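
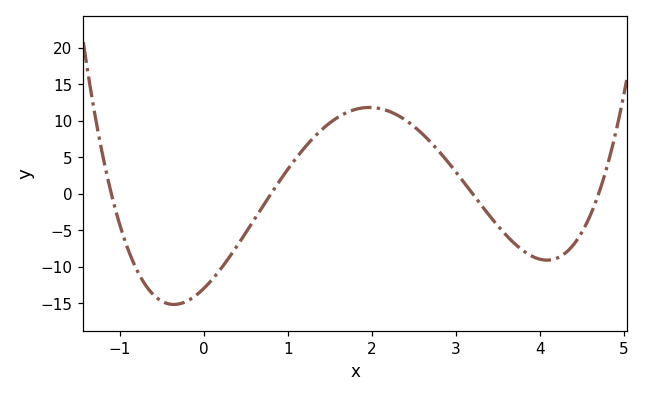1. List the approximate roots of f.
-1.1, 0.8, 3.2, 4.7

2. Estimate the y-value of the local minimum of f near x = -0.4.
-15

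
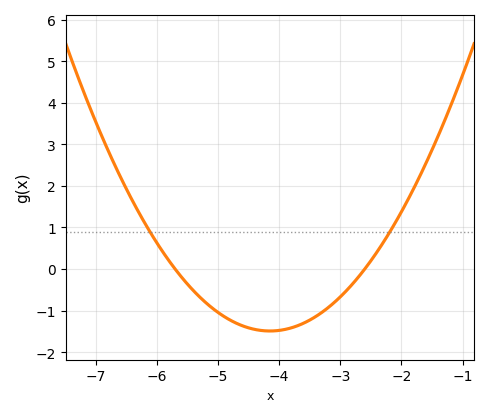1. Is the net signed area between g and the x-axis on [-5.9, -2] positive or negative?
negative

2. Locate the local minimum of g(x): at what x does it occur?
-4.15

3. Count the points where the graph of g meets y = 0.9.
2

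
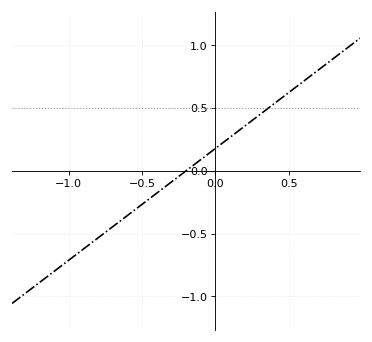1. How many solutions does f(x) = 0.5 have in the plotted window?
1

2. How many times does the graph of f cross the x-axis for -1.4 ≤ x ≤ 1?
1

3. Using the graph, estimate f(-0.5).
-0.25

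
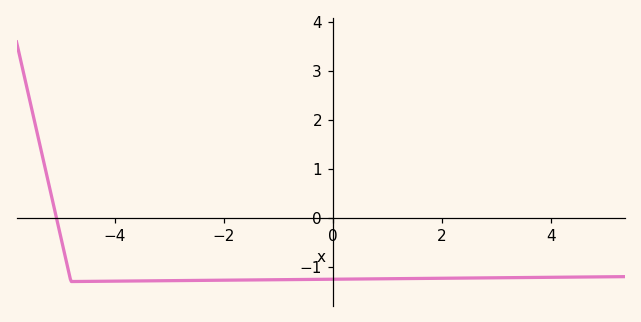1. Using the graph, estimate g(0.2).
-1.3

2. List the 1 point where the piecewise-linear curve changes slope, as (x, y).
(-4.8, -1.3)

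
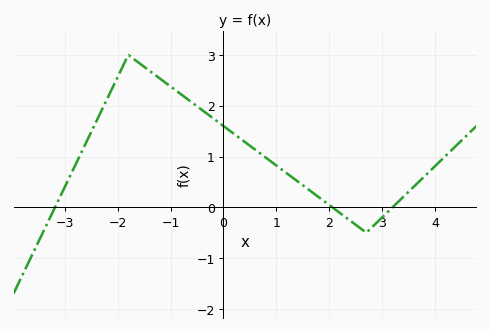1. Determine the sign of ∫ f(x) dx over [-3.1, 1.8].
positive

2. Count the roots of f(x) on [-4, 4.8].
3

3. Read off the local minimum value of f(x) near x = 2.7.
-0.5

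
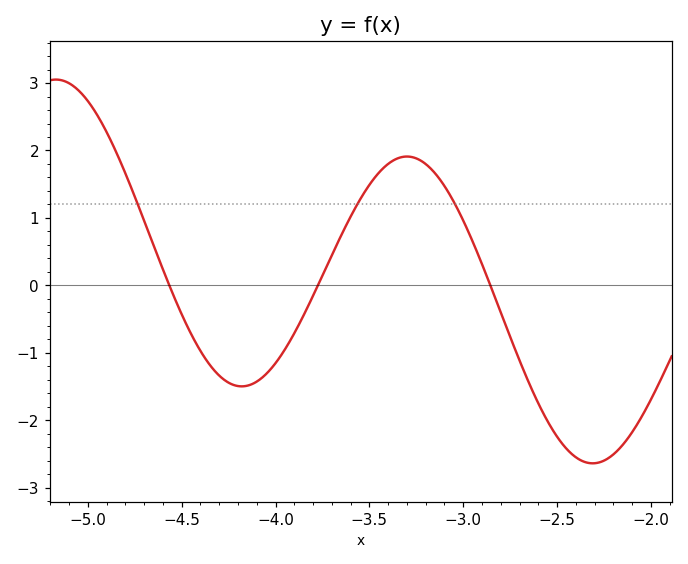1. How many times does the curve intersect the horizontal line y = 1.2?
3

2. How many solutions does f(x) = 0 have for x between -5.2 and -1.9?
3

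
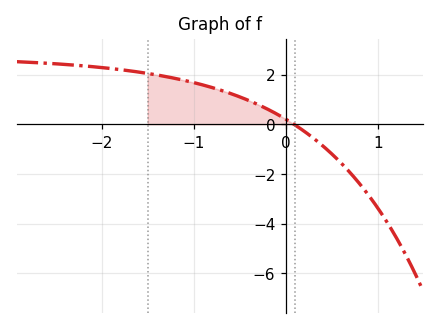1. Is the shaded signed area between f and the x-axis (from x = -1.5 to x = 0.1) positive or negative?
positive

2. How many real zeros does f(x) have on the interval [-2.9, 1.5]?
1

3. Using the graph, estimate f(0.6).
-1.6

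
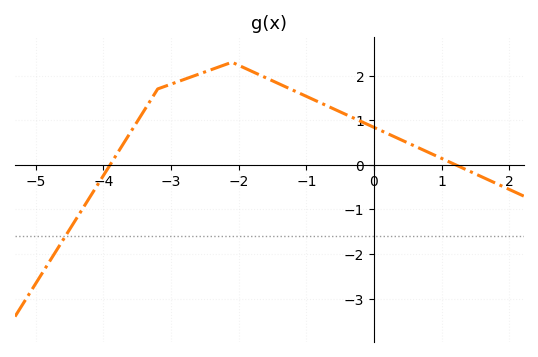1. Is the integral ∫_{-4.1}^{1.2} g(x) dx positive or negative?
positive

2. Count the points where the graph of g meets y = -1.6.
1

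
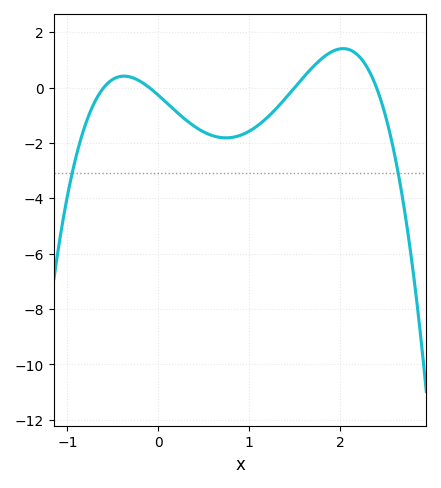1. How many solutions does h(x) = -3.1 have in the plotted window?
2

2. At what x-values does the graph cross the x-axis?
-0.6, -0.1, 1.5, 2.4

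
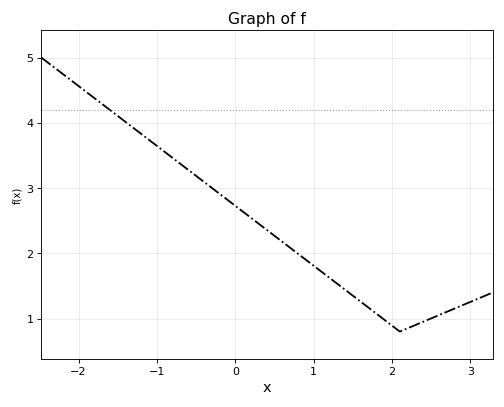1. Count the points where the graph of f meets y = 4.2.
1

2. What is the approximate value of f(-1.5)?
4.1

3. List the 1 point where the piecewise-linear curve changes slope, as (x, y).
(2.1, 0.8)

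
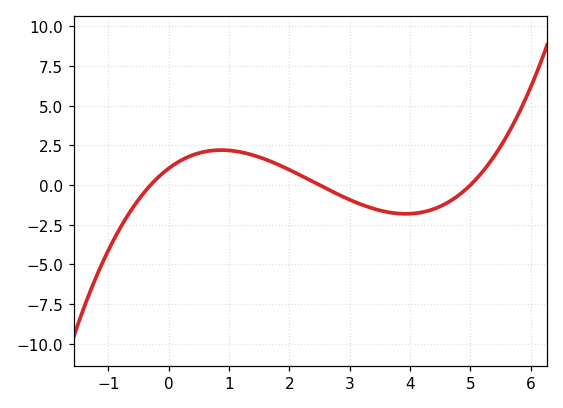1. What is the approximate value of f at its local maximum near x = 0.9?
2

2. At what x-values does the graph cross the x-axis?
-0.4, 2.4, 5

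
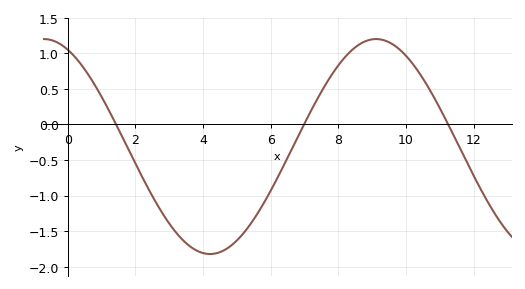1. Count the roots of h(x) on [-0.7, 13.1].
3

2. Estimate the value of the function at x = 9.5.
1.15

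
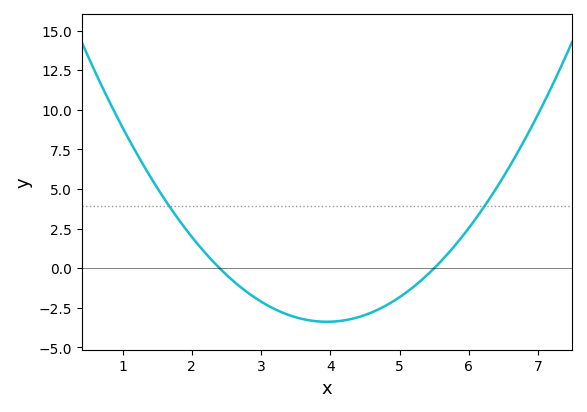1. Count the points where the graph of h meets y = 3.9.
2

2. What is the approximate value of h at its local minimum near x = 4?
-3.39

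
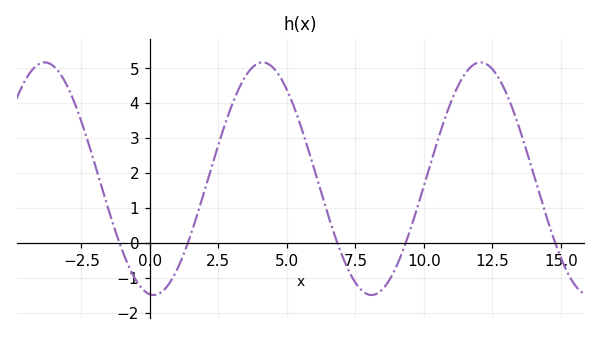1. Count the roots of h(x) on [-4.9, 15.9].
5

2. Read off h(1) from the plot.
-0.8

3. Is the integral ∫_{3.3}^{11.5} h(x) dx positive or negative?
positive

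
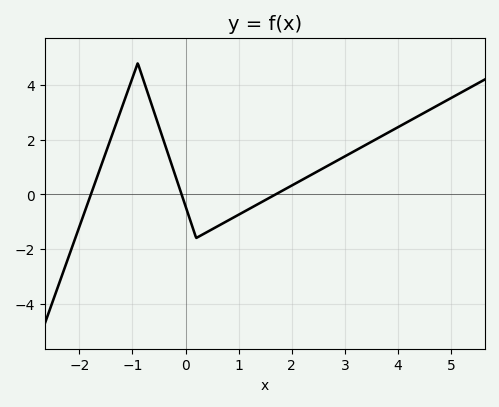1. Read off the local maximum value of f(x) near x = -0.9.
4.79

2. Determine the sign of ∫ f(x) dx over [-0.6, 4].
positive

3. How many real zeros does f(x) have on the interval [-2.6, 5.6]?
3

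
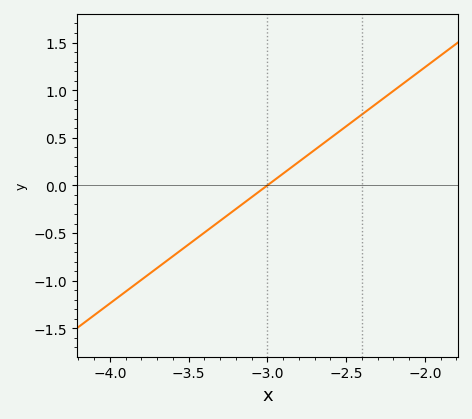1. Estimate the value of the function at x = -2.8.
0.248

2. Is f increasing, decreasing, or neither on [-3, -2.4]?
increasing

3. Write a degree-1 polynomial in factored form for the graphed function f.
y = 1.24(x + 3)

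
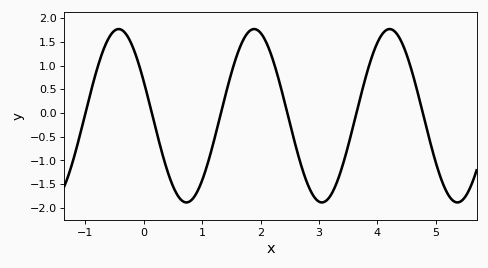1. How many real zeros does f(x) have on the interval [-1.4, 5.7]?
6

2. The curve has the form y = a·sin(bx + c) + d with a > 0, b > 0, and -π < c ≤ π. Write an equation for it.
y = 1.83sin(2.7x + 2.7) - 0.06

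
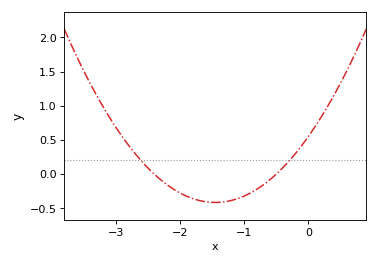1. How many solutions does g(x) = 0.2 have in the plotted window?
2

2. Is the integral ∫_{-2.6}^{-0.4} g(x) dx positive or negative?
negative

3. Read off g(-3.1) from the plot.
0.85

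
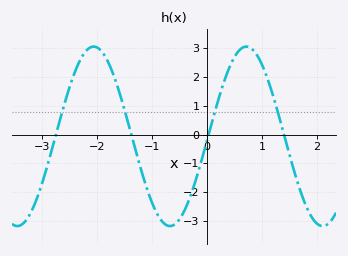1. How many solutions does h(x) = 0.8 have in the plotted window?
4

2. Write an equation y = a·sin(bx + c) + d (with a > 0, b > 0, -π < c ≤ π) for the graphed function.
y = 3.12sin(2.26x - 0.04) - 0.06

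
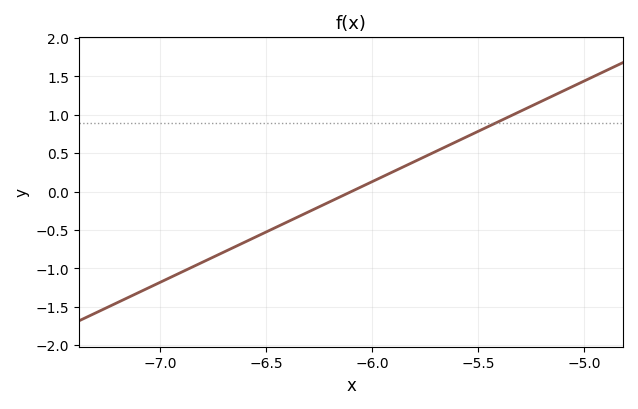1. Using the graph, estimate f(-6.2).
-0.131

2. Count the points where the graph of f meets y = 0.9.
1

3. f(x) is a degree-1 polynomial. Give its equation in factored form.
y = 1.31(x + 6.1)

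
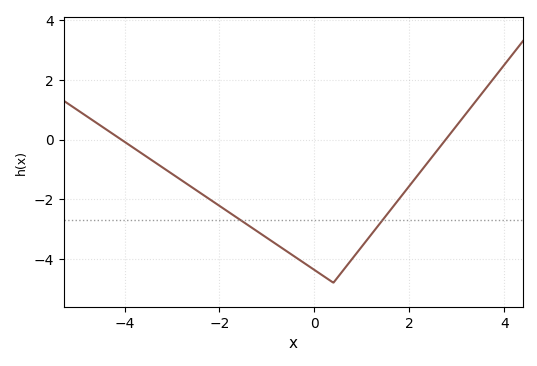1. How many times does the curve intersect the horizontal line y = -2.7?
2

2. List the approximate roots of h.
-4.07, 2.77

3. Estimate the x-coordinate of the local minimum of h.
0.397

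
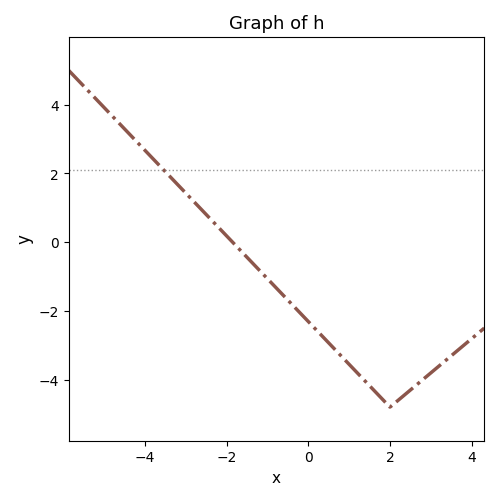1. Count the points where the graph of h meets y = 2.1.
1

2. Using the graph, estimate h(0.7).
-3.18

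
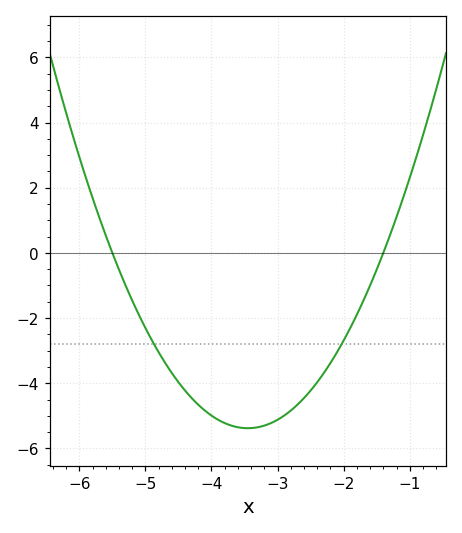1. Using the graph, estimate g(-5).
-2.4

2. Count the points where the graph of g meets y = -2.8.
2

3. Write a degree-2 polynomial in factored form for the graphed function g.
y = 1.28(x + 5.5)(x + 1.4)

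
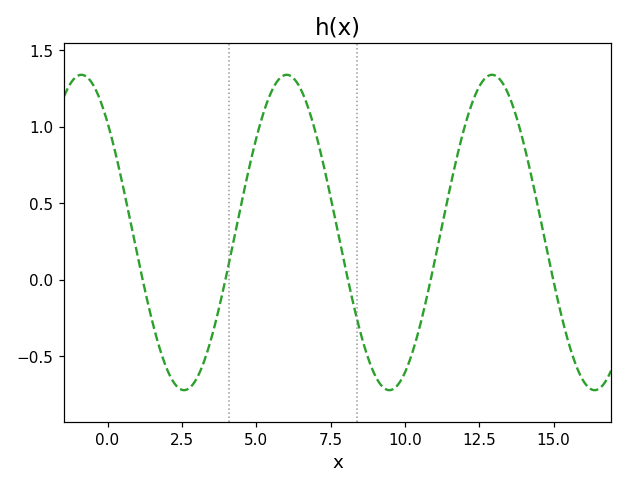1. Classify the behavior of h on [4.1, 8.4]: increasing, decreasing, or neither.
neither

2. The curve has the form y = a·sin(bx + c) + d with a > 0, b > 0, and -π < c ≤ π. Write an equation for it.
y = 1.03sin(0.91x + 2.4) + 0.31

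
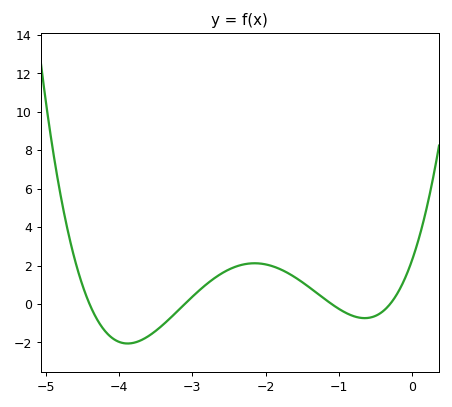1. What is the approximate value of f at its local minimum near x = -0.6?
-0.738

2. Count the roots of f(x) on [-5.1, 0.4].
4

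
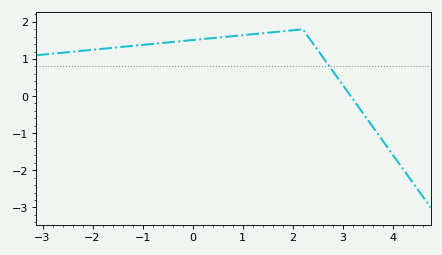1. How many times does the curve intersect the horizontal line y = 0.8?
1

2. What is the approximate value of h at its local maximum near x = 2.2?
1.8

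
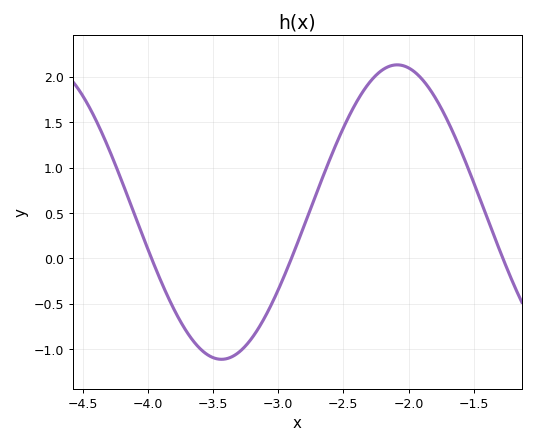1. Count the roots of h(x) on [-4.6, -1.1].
3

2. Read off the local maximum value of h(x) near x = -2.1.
2.15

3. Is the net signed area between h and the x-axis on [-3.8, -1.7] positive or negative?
positive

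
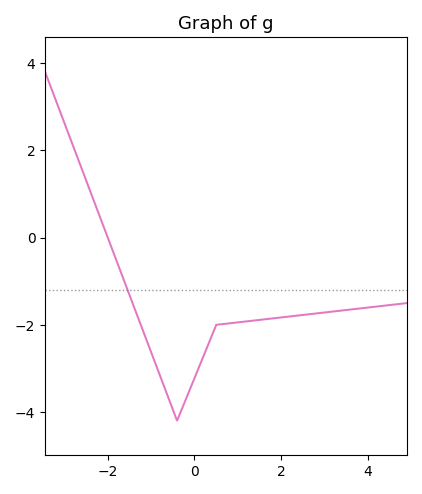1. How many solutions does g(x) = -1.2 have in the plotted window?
1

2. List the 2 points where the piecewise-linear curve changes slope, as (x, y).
(-0.4, -4.2); (0.5, -2)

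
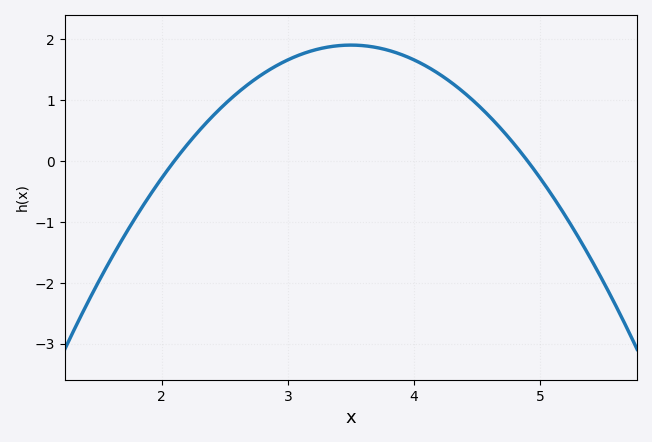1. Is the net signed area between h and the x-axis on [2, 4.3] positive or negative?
positive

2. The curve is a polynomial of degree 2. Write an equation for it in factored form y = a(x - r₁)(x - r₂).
y = -0.97(x - 2.1)(x - 4.9)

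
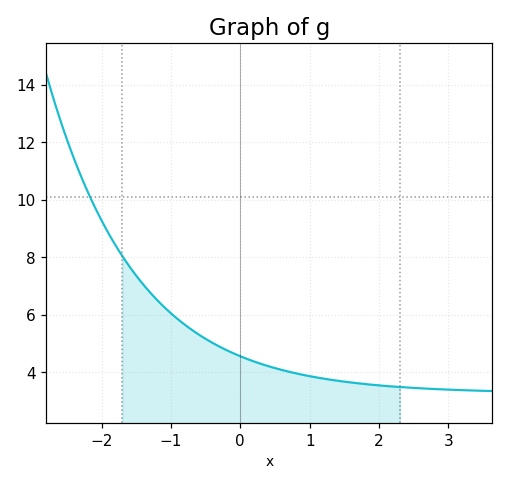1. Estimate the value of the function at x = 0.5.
4.2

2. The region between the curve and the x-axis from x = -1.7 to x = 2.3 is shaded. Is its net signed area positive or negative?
positive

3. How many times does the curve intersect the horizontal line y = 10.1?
1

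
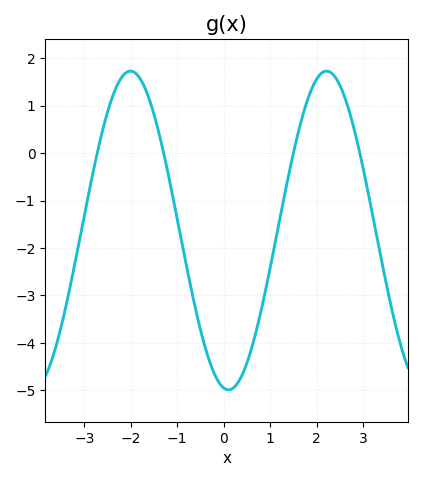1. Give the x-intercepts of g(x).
-2.72, -1.29, 1.5, 2.92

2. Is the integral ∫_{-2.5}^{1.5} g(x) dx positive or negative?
negative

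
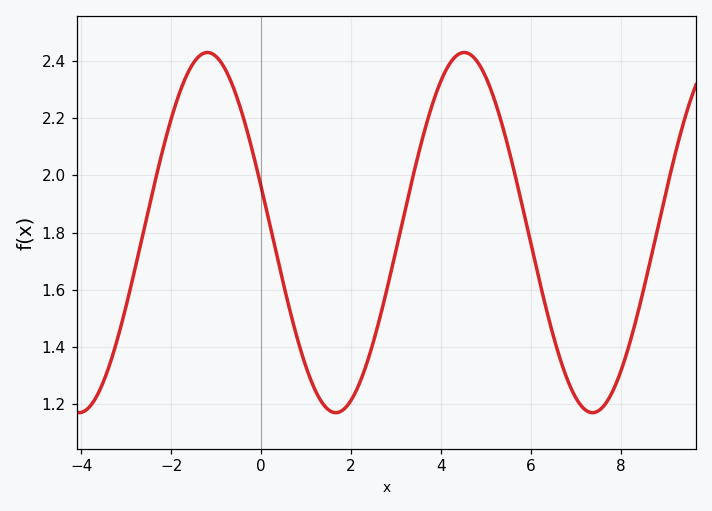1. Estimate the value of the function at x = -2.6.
1.81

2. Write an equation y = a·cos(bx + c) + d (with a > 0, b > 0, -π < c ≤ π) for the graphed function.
y = 0.63cos(1.1x + 1.31) + 1.8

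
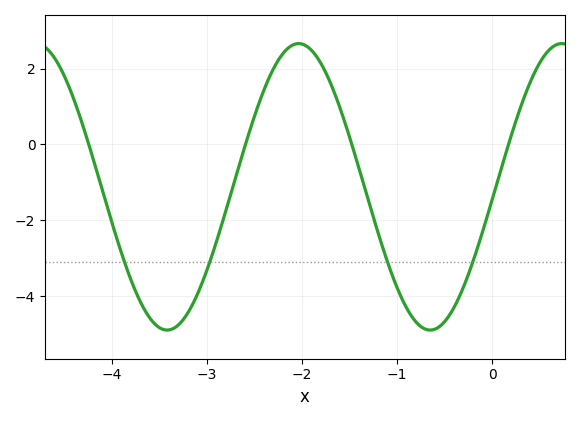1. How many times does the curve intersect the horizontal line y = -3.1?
4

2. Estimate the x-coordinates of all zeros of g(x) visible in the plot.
-4.2, -2.6, -1.5, 0.2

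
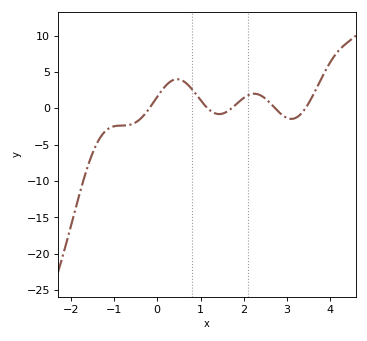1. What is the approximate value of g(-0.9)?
-2.5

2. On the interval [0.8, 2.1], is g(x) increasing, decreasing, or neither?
neither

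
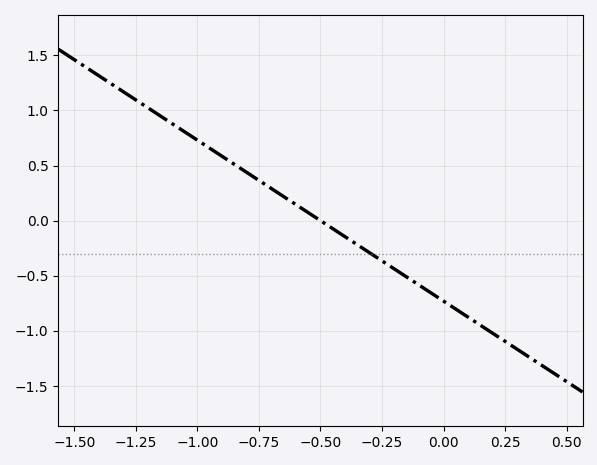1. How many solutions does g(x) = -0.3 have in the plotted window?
1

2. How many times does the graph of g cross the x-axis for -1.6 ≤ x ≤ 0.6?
1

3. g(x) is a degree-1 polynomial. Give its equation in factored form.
y = -1.46(x + 0.5)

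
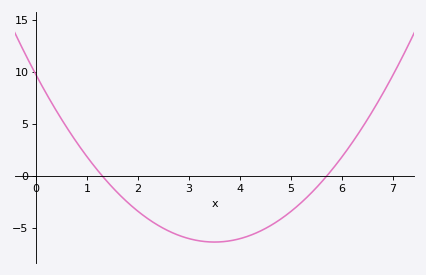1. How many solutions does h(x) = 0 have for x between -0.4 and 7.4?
2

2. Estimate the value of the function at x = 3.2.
-6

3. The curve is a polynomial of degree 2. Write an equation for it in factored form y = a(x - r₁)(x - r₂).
y = 1.31(x - 1.3)(x - 5.7)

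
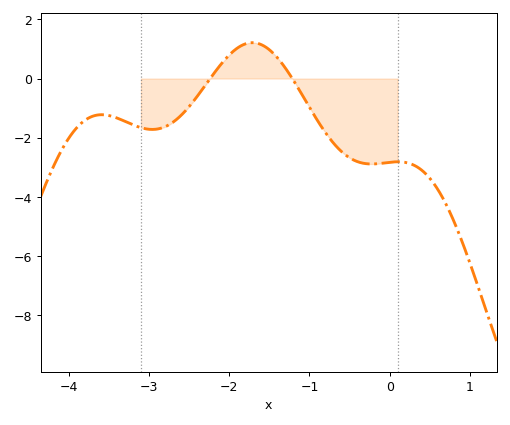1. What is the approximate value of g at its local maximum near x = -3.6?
-1.22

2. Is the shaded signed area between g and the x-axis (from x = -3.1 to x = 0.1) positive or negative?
negative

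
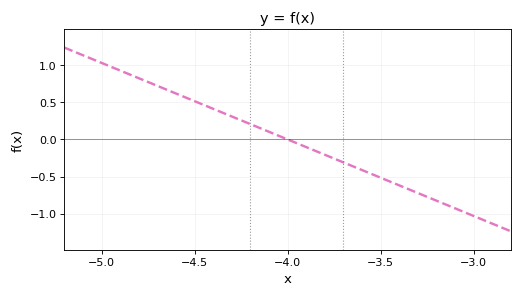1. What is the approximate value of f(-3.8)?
-0.2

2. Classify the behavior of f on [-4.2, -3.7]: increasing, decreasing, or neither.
decreasing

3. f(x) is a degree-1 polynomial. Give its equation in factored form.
y = -1.03(x + 4)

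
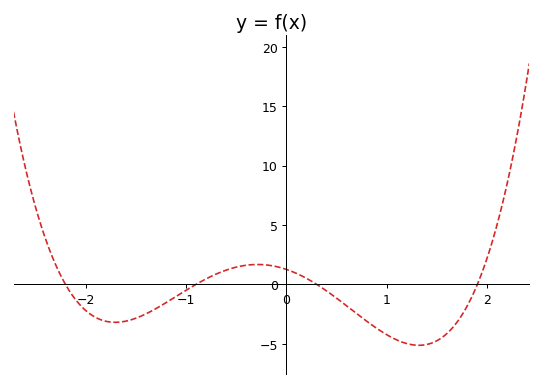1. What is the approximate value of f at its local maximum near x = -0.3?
1.67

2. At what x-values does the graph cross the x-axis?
-2.2, -0.9, 0.3, 1.9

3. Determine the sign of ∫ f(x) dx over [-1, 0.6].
positive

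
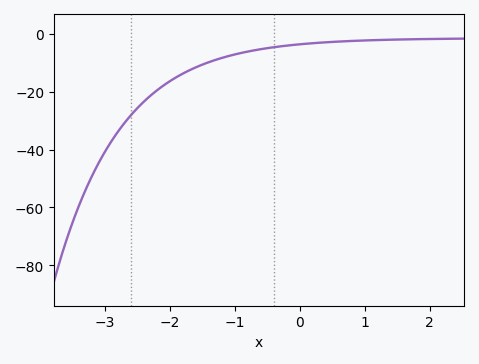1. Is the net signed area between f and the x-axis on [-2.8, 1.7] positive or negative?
negative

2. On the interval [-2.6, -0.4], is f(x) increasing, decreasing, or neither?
increasing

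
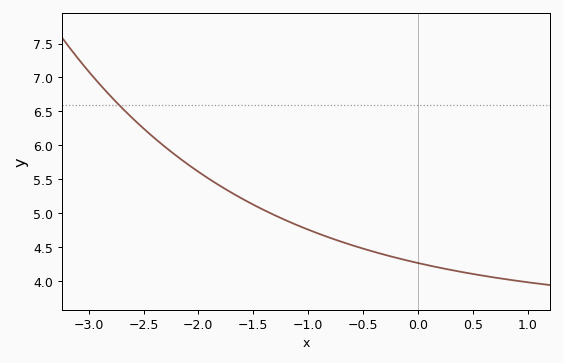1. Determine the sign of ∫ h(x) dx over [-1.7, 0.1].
positive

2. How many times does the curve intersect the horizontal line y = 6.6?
1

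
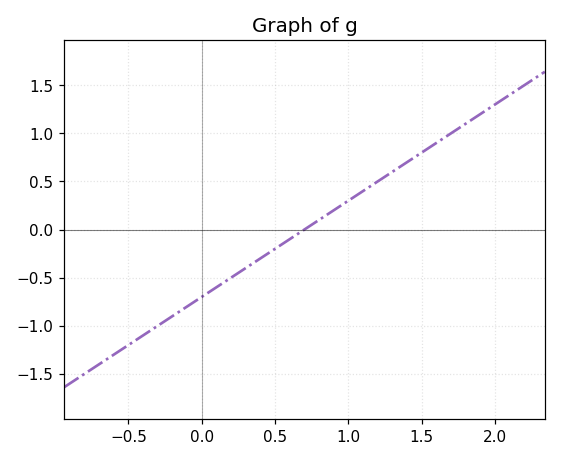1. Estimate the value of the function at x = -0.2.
-0.9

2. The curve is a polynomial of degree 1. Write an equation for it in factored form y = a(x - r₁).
y = 1(x - 0.7)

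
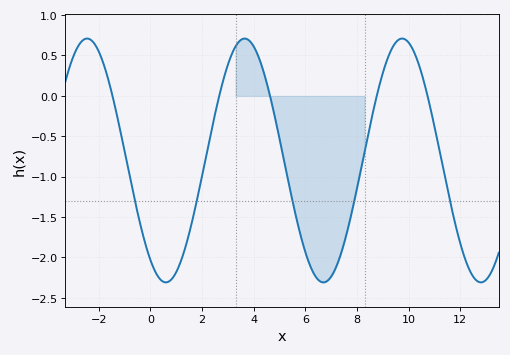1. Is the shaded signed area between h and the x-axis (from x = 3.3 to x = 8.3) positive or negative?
negative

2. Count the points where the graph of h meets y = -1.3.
5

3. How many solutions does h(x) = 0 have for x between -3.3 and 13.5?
5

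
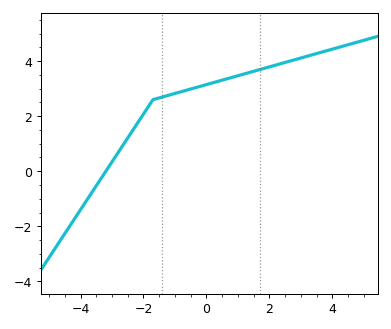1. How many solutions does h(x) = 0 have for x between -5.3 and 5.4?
1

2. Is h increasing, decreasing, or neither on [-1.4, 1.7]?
increasing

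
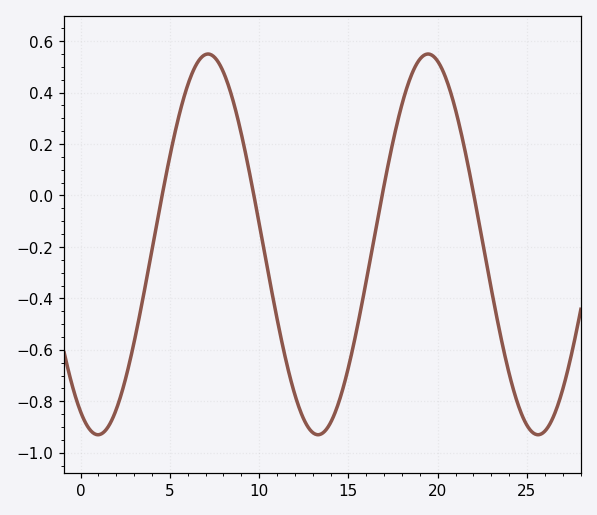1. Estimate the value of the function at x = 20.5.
0.448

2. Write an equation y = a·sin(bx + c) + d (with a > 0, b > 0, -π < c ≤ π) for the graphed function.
y = 0.74sin(0.51x - 2.07) - 0.19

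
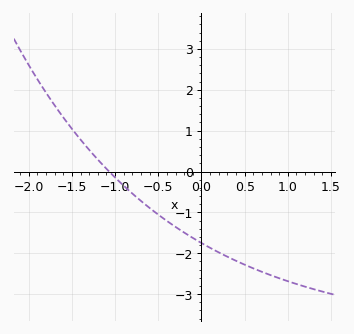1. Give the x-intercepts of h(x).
-1.07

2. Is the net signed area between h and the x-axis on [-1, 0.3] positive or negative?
negative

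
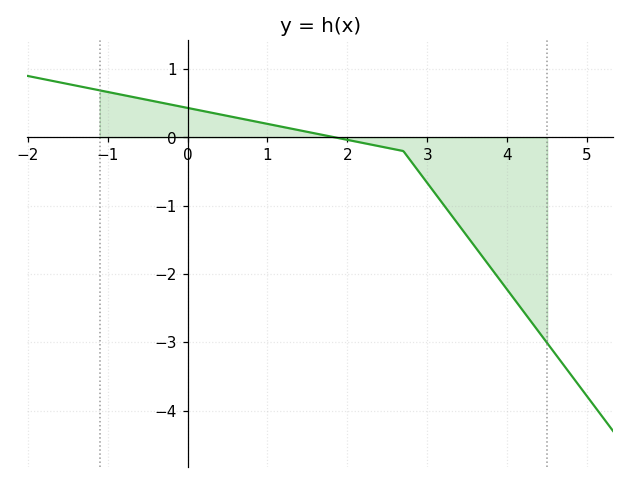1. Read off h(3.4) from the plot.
-1.3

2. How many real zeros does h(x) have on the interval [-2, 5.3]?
1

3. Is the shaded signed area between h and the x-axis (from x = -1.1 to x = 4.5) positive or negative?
negative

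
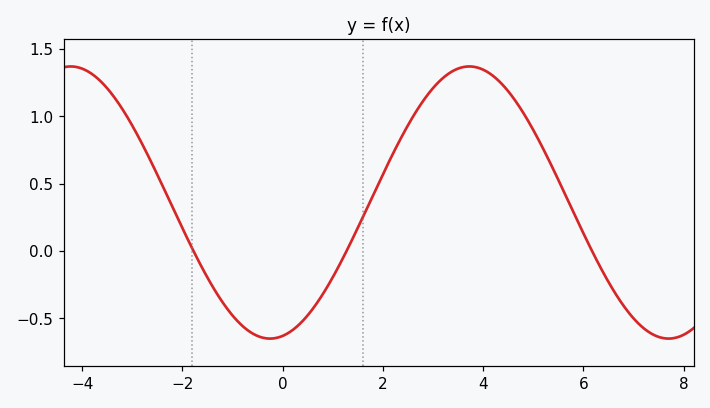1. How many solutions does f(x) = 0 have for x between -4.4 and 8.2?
3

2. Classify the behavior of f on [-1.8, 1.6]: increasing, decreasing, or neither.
neither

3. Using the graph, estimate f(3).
1.21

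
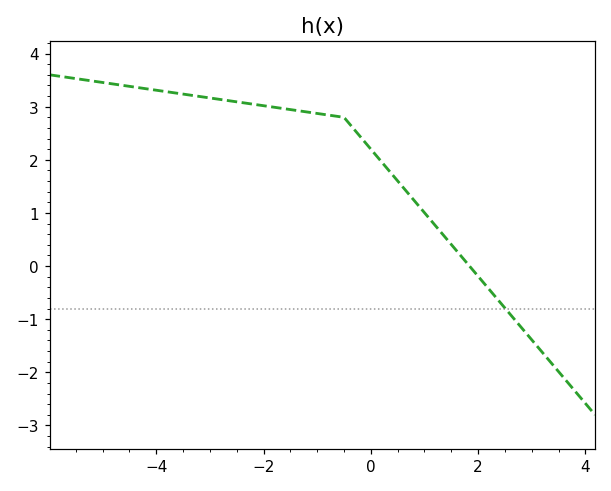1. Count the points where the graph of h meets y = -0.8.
1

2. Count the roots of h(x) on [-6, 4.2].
1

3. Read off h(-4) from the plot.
3.31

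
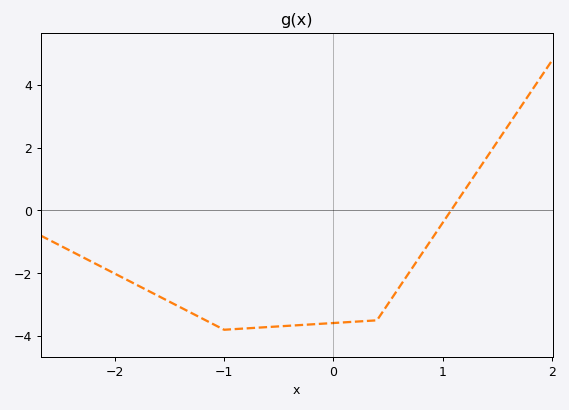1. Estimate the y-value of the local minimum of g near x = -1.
-3.8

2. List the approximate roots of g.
1.1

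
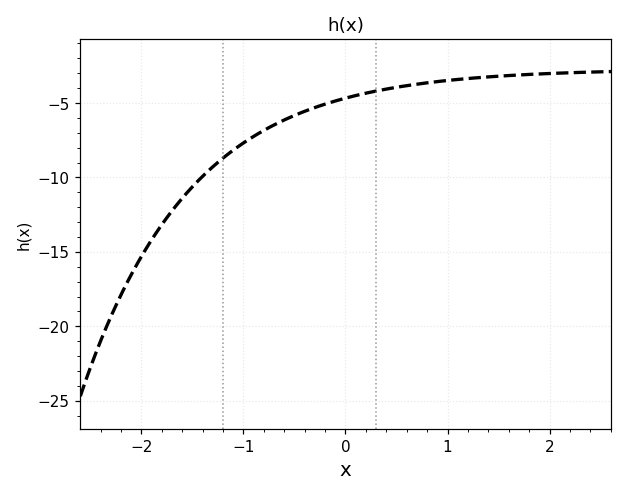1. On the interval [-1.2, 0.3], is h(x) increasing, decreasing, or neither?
increasing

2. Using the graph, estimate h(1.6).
-3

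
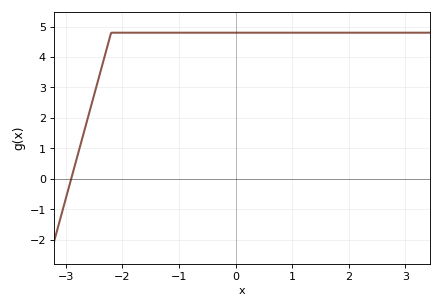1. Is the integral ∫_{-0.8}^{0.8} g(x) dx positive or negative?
positive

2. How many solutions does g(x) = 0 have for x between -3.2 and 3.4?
1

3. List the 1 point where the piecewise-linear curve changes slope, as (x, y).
(-2.2, 4.8)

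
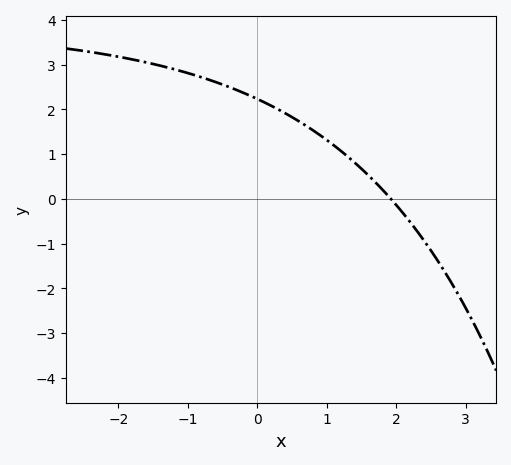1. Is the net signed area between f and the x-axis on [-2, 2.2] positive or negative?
positive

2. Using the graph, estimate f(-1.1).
2.9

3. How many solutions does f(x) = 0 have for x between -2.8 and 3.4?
1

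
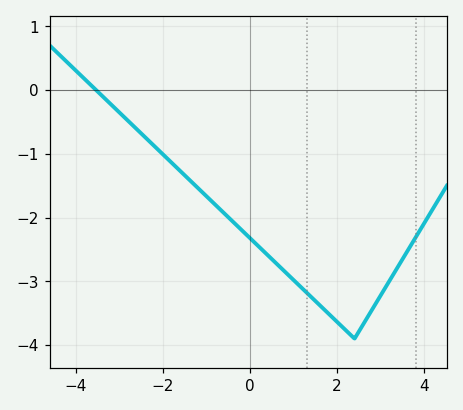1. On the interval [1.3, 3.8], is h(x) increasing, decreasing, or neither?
neither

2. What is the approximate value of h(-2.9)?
-0.4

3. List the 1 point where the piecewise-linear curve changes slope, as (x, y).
(2.4, -3.9)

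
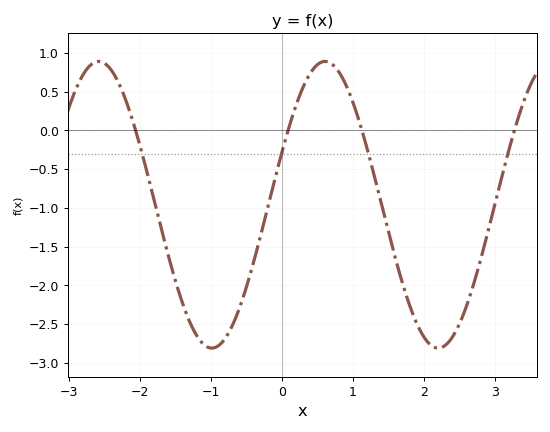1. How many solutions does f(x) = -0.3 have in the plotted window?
4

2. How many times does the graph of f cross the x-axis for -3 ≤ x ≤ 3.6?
4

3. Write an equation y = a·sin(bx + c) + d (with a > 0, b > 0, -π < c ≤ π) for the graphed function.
y = 1.85sin(1.97x + 0.372) - 0.96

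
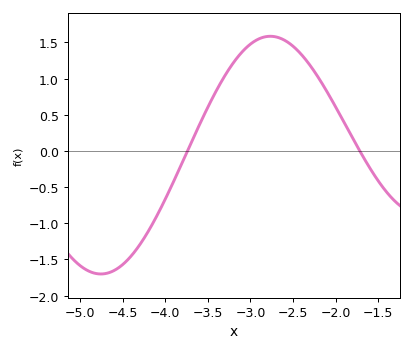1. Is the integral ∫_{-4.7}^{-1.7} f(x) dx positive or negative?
positive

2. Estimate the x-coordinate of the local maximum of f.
-2.8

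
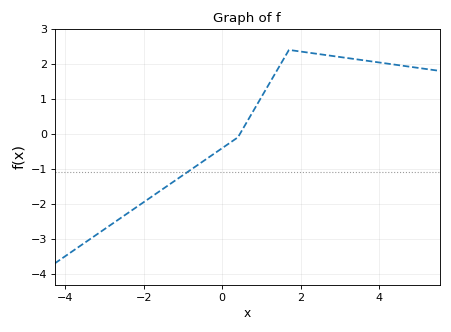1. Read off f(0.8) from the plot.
0.7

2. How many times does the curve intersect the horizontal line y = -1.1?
1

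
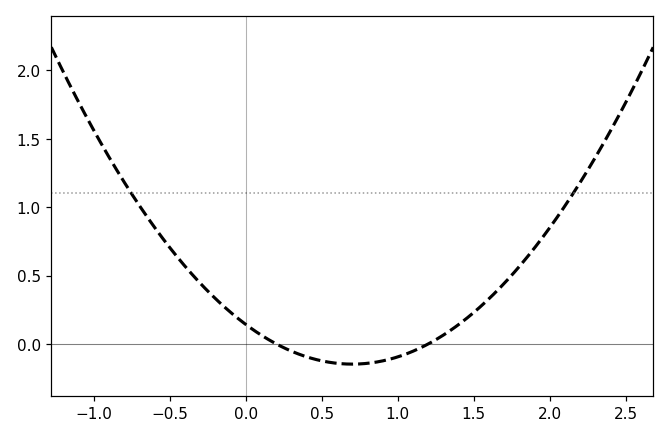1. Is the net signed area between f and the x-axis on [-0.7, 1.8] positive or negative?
positive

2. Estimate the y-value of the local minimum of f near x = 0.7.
-0.15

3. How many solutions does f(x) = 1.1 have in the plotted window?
2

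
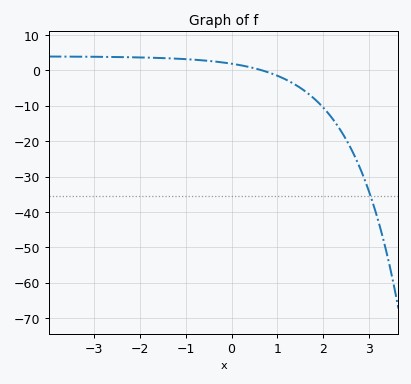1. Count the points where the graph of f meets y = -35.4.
1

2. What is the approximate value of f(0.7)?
0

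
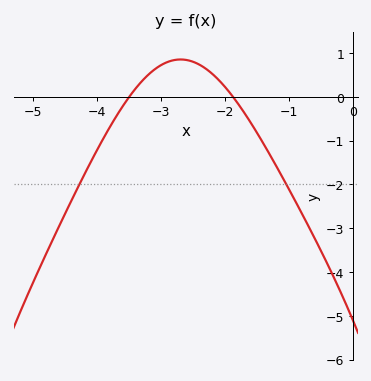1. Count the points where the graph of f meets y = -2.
2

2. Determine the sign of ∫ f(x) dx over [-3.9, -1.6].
positive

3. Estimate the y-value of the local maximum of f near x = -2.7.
0.9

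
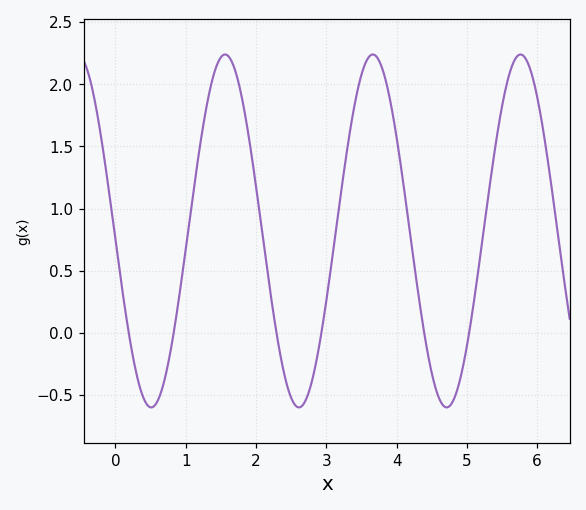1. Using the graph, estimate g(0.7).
-0.35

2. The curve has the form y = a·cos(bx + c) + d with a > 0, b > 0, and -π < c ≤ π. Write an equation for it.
y = 1.42cos(3x + 1.6) + 0.82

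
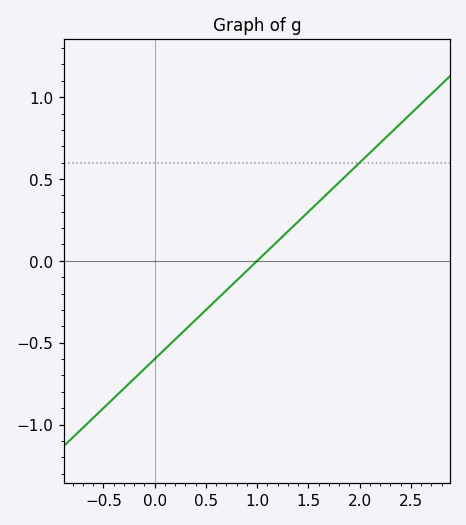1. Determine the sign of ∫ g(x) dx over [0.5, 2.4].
positive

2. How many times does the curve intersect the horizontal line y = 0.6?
1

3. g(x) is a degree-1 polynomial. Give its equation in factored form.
y = 0.6(x - 1)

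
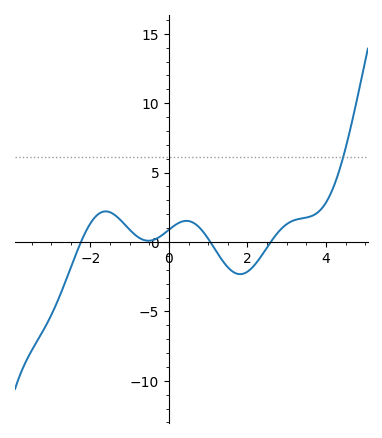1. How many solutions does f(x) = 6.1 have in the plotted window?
1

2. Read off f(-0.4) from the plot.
0.146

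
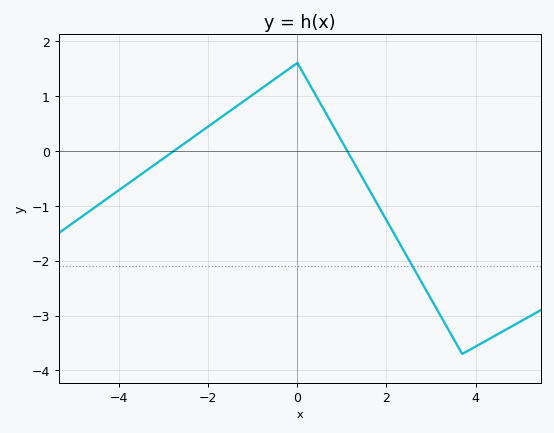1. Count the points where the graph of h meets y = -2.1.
1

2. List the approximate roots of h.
-2.77, 1.12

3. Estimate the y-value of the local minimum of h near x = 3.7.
-3.7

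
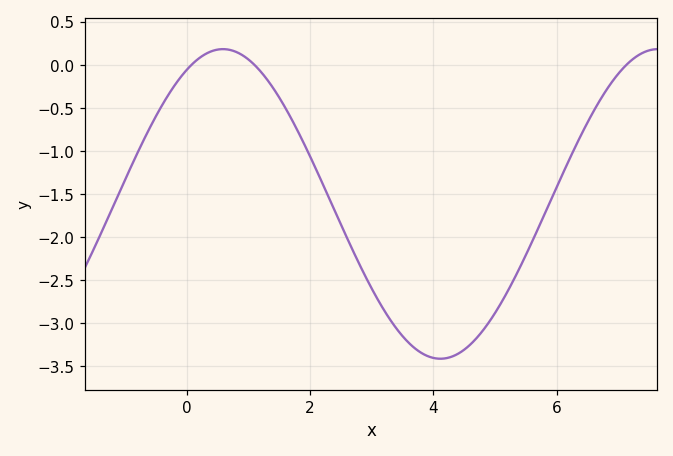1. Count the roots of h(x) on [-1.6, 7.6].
3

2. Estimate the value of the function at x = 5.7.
-1.91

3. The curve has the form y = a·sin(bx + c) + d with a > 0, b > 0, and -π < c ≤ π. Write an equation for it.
y = 1.8sin(0.89x + 1.05) - 1.62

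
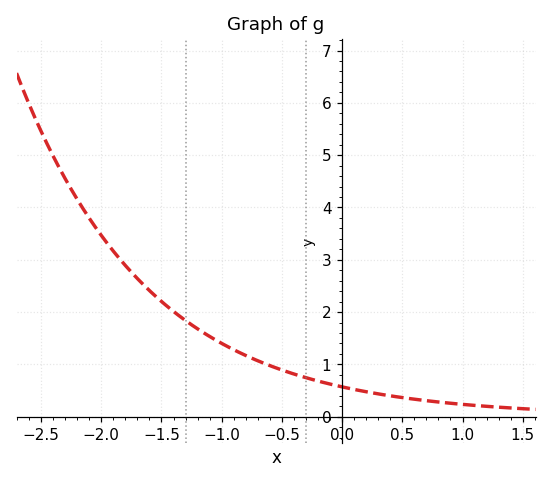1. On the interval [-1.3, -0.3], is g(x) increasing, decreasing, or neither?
decreasing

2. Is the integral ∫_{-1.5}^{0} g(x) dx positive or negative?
positive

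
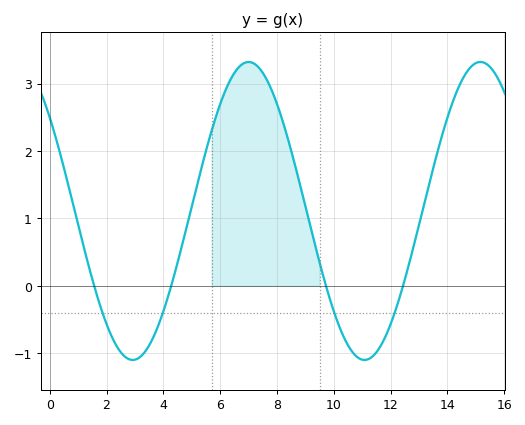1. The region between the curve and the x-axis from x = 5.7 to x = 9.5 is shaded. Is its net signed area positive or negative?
positive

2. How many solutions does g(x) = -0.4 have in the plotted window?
4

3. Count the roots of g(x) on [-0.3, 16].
4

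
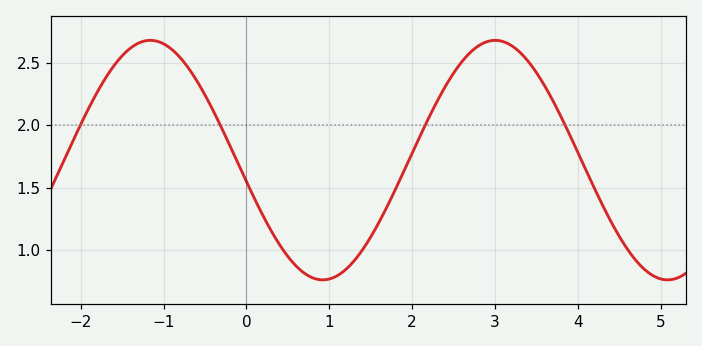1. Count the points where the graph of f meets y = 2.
4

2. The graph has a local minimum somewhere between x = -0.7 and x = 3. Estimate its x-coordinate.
0.919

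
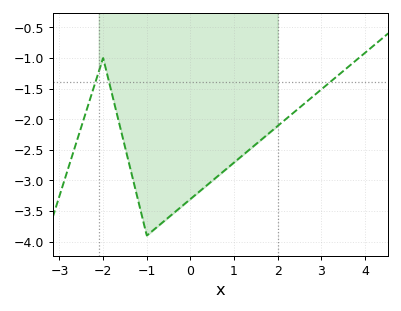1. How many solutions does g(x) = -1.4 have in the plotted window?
3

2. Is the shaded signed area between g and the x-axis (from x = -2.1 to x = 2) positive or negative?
negative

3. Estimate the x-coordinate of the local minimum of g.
-0.997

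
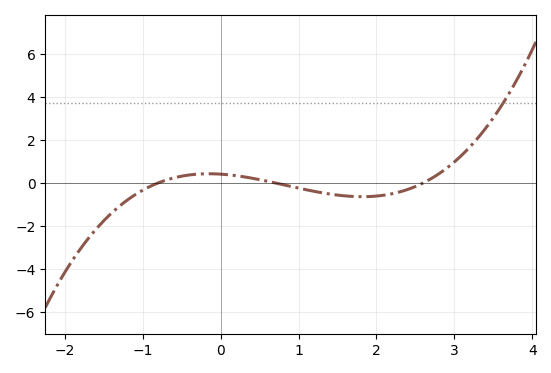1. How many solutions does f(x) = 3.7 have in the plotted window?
1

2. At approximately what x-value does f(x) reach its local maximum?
-0.2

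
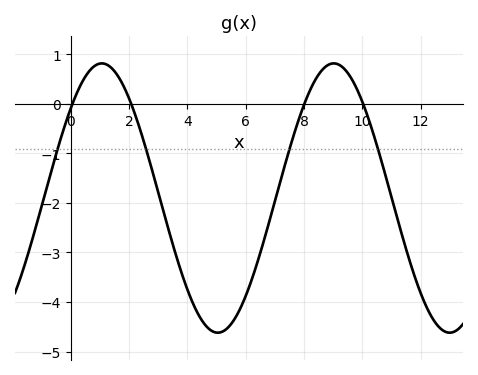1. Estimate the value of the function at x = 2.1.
-0.041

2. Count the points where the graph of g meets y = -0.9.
4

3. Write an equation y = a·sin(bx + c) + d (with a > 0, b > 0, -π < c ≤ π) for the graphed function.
y = 2.72sin(0.79x + 0.73) - 1.9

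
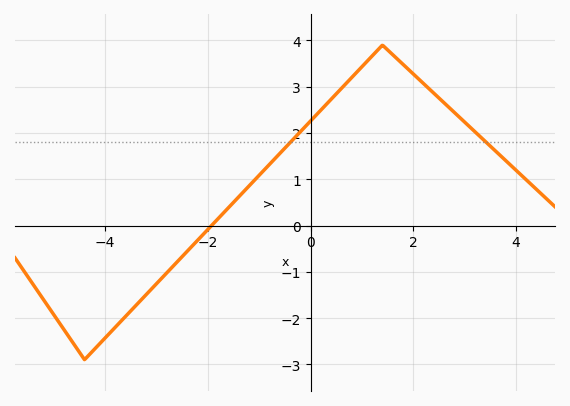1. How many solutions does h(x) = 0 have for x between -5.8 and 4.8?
1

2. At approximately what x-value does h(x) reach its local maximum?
1.4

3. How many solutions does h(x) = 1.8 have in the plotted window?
2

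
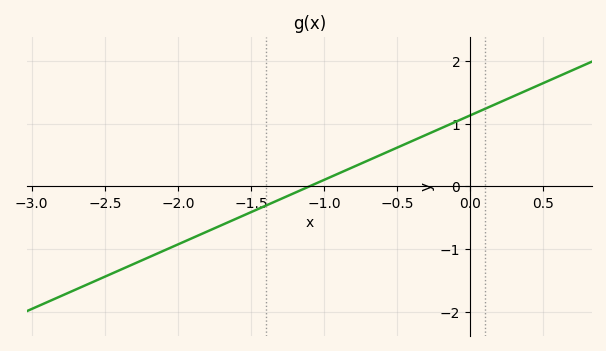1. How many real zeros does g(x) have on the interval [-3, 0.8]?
1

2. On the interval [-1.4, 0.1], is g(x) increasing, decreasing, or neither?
increasing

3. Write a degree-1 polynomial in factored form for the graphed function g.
y = 1.03(x + 1.1)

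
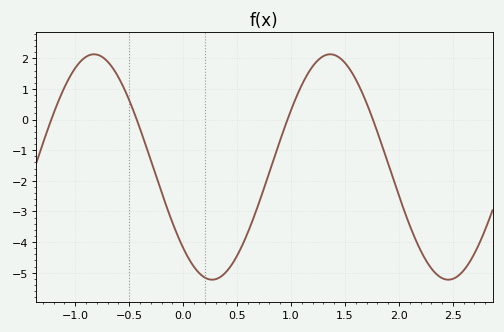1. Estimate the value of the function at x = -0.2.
-2.4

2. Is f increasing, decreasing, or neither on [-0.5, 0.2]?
decreasing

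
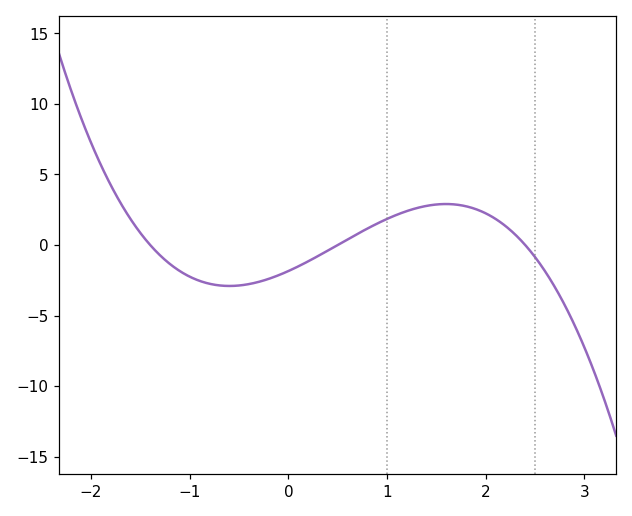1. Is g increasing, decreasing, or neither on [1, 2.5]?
neither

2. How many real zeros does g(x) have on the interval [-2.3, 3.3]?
3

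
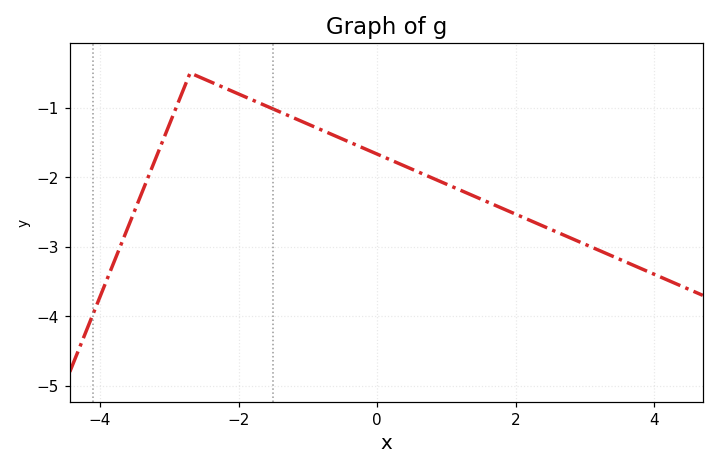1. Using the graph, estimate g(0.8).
-2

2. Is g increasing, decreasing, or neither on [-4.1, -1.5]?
neither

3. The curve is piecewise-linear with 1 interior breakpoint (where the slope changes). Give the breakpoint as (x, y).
(-2.7, -0.5)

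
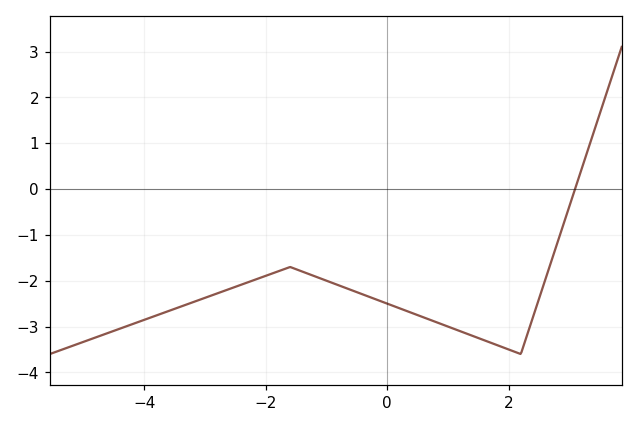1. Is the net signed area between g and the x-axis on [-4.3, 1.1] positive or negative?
negative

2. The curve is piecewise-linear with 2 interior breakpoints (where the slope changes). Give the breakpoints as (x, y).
(-1.6, -1.7); (2.2, -3.6)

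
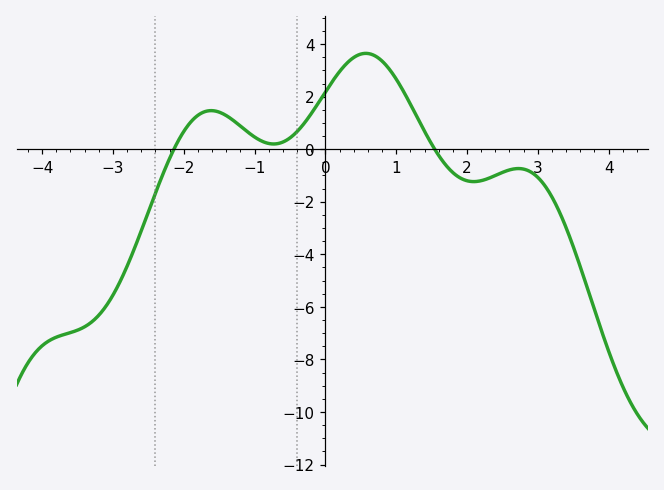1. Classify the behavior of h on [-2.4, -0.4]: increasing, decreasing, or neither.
neither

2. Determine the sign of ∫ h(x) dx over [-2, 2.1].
positive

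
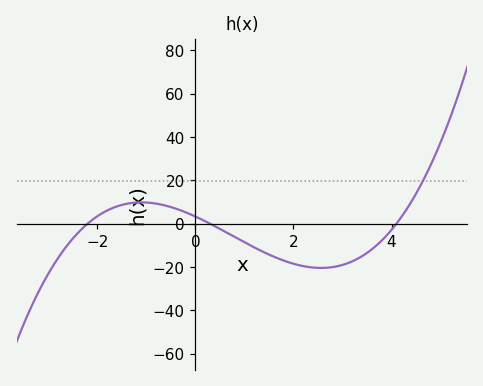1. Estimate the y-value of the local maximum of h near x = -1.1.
9.85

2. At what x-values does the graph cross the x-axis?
-2.2, 0.3, 4.1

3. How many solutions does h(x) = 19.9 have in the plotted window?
1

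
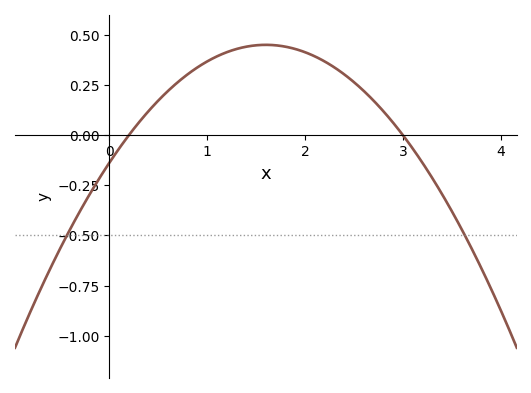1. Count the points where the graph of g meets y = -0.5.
2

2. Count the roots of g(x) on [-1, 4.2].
2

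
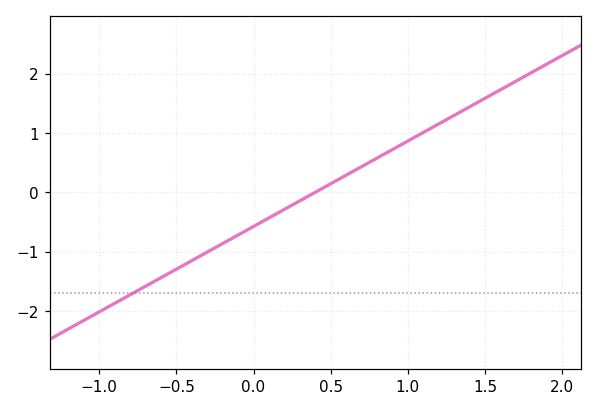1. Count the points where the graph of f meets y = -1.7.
1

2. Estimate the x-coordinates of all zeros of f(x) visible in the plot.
0.4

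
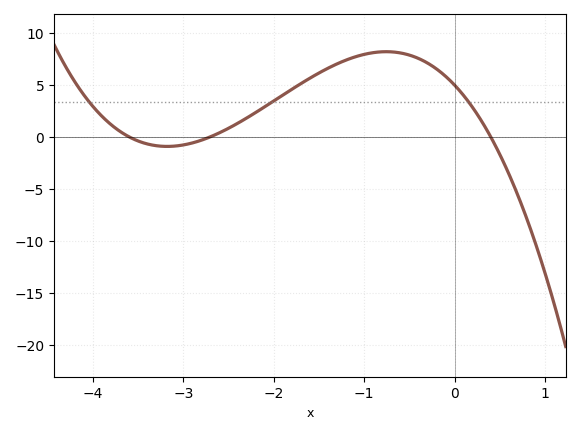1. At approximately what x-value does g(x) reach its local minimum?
-3.2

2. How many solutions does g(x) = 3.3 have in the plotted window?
3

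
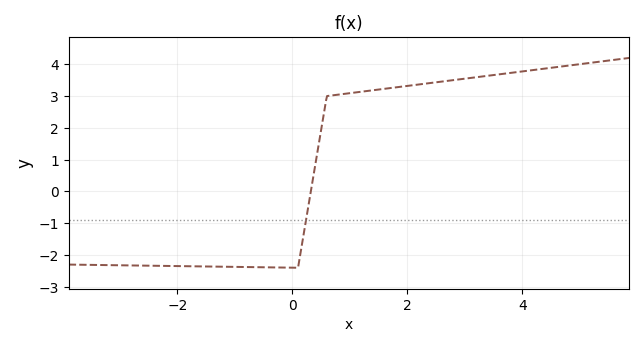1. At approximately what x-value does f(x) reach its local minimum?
0.095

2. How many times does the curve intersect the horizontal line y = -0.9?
1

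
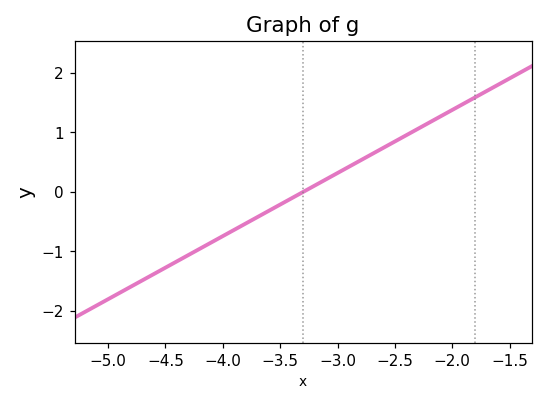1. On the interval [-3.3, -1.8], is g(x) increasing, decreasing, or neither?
increasing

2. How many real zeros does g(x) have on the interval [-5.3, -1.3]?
1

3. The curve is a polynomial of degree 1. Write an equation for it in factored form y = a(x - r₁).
y = 1.06(x + 3.3)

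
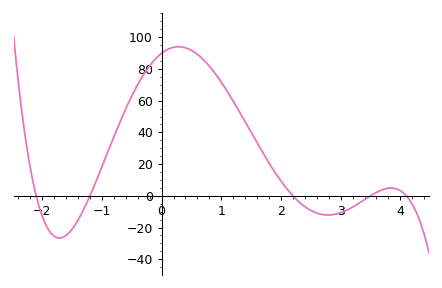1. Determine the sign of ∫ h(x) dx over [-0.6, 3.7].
positive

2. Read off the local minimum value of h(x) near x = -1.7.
-26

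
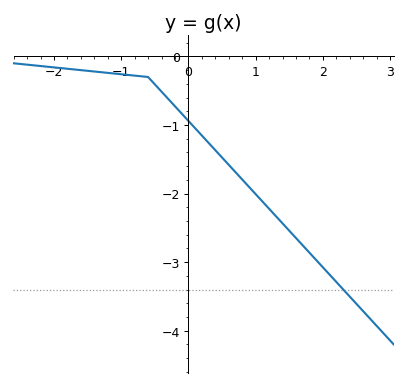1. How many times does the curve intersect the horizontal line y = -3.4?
1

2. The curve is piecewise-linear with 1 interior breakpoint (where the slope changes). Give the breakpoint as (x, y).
(-0.6, -0.3)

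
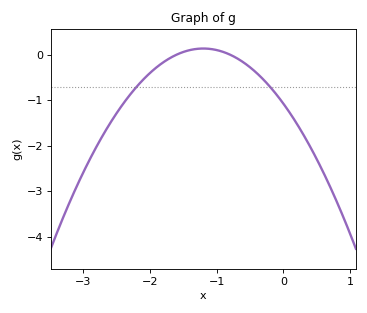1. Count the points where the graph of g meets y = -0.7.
2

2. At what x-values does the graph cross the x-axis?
-1.6, -0.8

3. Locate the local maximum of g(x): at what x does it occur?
-1.2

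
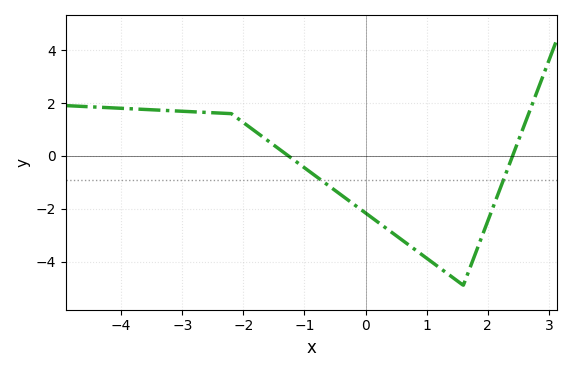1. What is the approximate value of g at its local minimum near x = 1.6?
-4.8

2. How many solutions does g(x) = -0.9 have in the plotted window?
2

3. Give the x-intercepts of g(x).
-1.2, 2.4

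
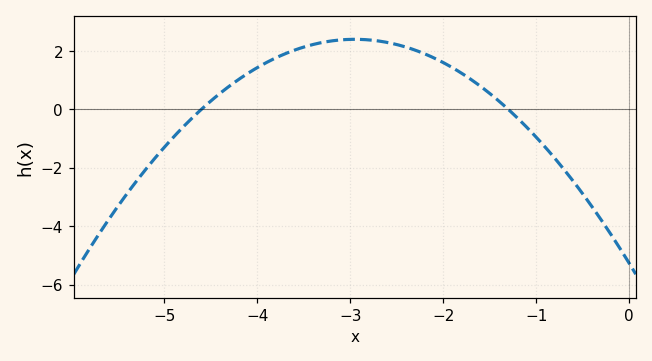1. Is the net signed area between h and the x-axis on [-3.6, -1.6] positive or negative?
positive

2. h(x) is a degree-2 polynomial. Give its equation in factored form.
y = -0.88(x + 4.6)(x + 1.3)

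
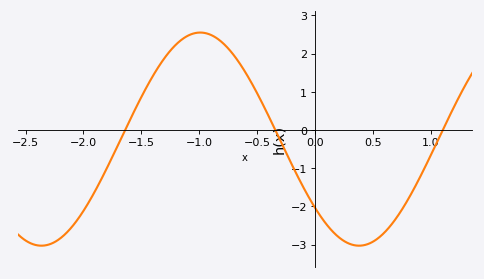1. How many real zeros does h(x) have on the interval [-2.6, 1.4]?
3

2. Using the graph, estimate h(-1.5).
0.9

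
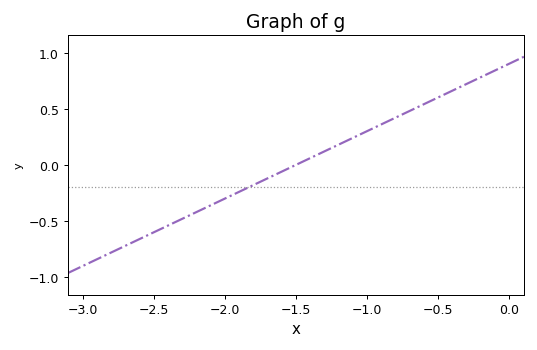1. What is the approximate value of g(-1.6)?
-0.05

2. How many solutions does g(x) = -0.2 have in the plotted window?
1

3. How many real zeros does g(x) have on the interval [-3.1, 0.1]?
1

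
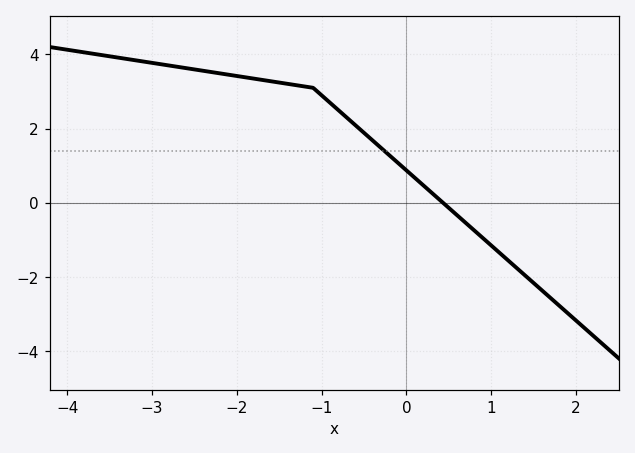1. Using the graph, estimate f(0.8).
-0.8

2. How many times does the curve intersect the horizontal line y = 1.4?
1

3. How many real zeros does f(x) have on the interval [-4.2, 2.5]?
1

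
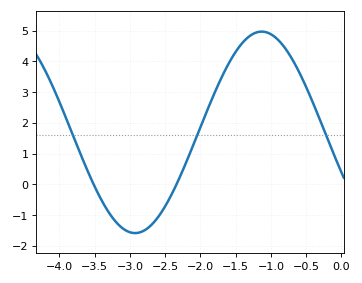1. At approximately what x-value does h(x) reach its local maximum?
-1.1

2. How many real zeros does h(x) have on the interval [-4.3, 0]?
2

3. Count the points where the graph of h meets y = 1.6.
3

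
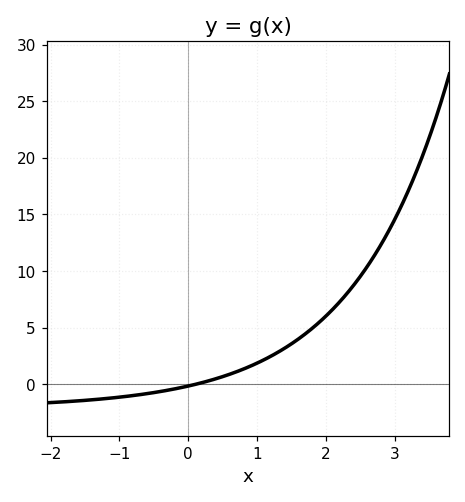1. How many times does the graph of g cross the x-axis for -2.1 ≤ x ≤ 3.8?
1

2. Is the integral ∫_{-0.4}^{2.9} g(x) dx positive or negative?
positive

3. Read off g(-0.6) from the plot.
-1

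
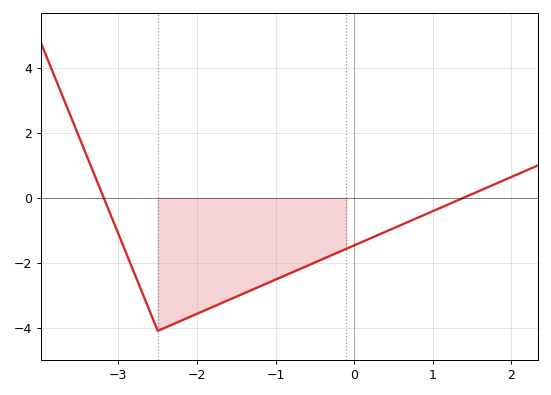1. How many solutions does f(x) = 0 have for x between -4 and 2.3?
2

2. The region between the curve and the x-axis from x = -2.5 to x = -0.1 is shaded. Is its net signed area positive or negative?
negative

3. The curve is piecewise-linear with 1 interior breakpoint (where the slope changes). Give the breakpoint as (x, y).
(-2.5, -4.1)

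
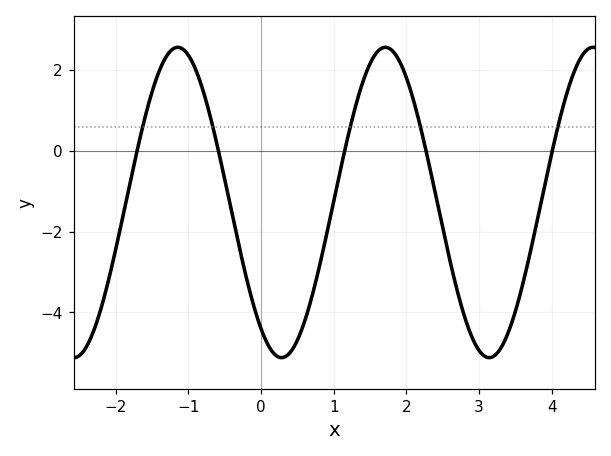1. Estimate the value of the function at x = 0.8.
-2.8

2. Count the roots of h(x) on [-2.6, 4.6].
5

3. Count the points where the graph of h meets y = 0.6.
5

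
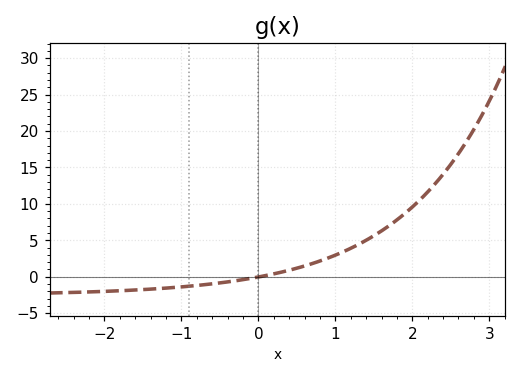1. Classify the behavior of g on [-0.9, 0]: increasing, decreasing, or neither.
increasing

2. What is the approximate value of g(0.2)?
0.5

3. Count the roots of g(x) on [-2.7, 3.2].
1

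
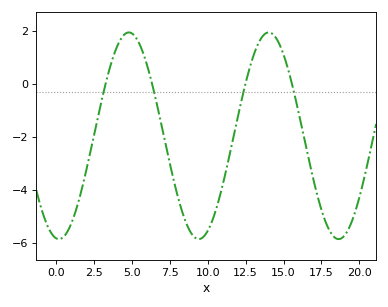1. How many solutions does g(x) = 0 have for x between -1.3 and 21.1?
4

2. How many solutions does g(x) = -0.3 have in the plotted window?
4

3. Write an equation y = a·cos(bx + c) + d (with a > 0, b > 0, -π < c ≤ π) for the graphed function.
y = 3.89cos(0.68x + 3) - 1.96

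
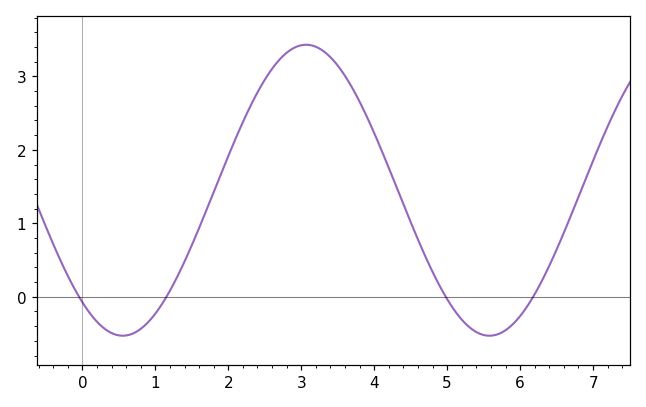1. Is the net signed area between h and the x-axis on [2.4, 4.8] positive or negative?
positive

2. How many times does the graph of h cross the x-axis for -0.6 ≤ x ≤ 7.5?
4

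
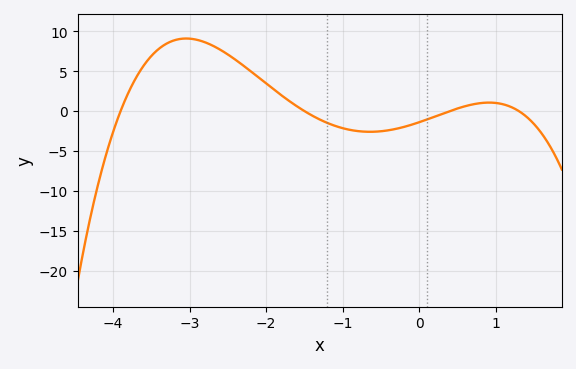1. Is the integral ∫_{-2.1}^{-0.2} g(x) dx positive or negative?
negative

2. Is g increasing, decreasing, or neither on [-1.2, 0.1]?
neither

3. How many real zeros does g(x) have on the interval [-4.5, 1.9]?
4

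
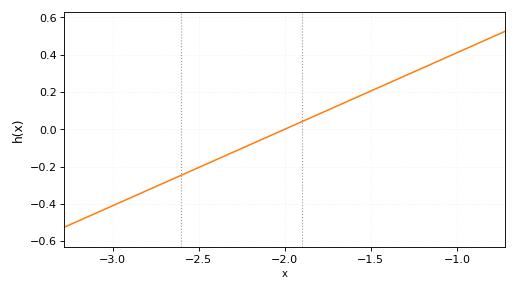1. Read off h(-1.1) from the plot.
0.369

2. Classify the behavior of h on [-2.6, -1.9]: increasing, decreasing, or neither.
increasing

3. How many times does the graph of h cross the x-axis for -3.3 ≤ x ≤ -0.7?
1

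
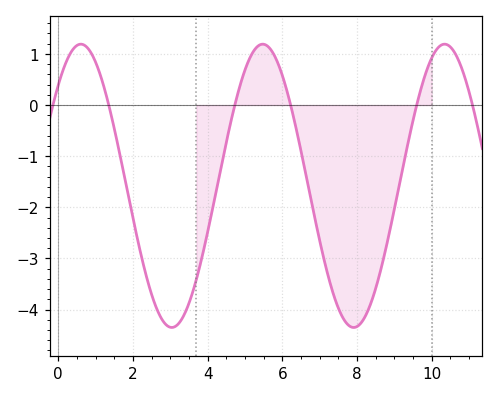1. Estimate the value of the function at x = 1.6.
-0.794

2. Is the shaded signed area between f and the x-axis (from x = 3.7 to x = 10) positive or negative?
negative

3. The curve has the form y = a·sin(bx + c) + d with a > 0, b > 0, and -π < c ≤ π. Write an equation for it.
y = 2.77sin(1.29x + 0.79) - 1.58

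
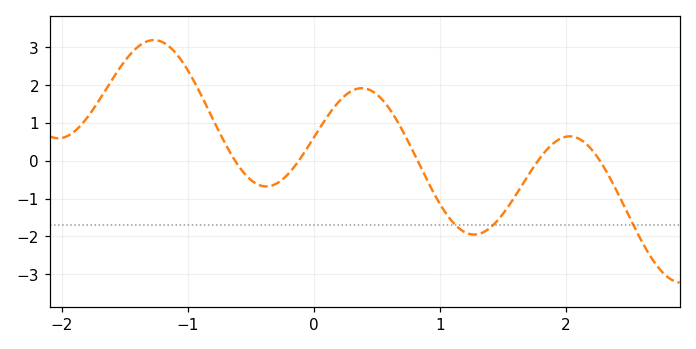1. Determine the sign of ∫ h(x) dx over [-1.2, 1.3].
positive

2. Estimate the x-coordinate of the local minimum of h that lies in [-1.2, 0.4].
-0.4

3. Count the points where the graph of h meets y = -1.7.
3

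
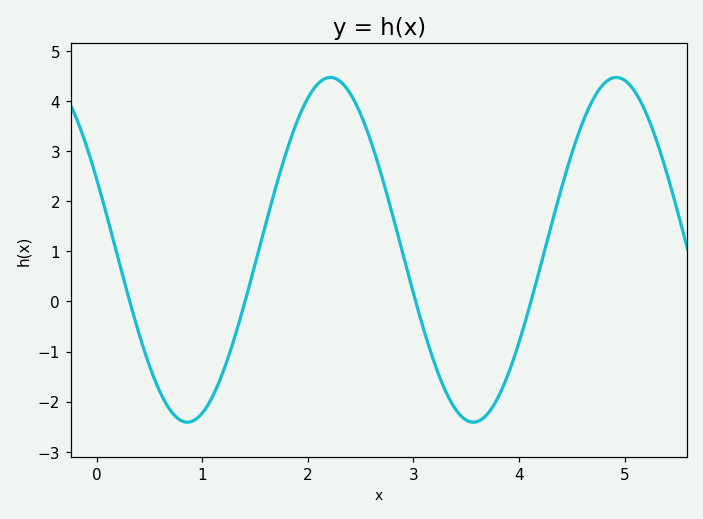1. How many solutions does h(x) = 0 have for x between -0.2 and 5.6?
4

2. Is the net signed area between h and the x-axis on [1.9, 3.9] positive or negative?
positive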